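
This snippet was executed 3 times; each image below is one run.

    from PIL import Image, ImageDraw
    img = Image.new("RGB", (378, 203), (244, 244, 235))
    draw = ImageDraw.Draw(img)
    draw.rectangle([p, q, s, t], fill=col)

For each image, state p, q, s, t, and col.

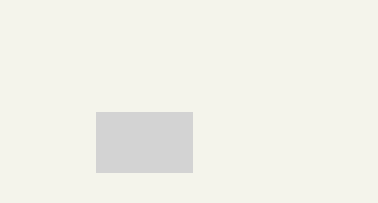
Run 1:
p = 96, q = 112, s = 192, t = 172, col = 'lightgray'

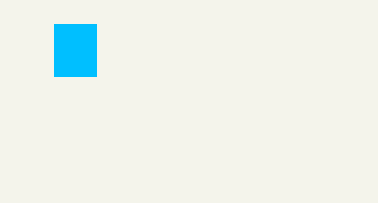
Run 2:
p = 54
q = 24
s = 96
t = 76
col = 'deepskyblue'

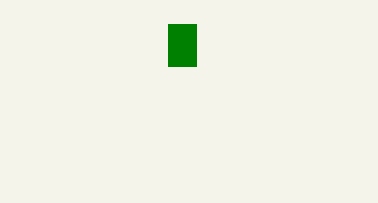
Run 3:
p = 168
q = 24
s = 196
t = 66
col = 'green'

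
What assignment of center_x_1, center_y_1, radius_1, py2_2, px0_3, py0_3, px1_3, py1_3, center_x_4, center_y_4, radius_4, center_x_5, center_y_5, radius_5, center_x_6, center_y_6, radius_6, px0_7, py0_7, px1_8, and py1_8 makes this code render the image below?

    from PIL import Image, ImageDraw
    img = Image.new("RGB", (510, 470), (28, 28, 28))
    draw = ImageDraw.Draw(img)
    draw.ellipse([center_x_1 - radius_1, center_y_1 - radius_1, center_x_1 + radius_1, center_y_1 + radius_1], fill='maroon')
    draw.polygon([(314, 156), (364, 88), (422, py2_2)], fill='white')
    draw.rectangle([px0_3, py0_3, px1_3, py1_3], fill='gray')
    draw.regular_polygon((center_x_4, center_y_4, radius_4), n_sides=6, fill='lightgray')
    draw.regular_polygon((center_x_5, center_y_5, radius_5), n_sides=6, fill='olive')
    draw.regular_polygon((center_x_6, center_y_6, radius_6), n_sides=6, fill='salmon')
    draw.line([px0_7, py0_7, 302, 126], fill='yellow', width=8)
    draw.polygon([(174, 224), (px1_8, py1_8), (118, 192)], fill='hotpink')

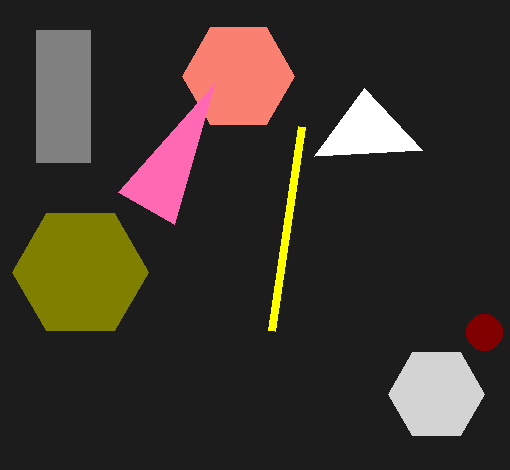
center_x_1 = 484
center_y_1 = 332
radius_1 = 18
py2_2 = 150
px0_3 = 36
py0_3 = 30
px1_3 = 90
py1_3 = 162
center_x_4 = 436
center_y_4 = 394
radius_4 = 48
center_x_5 = 80
center_y_5 = 272
radius_5 = 68
center_x_6 = 238
center_y_6 = 76
radius_6 = 56
px0_7 = 272
py0_7 = 330
px1_8 = 214
py1_8 = 84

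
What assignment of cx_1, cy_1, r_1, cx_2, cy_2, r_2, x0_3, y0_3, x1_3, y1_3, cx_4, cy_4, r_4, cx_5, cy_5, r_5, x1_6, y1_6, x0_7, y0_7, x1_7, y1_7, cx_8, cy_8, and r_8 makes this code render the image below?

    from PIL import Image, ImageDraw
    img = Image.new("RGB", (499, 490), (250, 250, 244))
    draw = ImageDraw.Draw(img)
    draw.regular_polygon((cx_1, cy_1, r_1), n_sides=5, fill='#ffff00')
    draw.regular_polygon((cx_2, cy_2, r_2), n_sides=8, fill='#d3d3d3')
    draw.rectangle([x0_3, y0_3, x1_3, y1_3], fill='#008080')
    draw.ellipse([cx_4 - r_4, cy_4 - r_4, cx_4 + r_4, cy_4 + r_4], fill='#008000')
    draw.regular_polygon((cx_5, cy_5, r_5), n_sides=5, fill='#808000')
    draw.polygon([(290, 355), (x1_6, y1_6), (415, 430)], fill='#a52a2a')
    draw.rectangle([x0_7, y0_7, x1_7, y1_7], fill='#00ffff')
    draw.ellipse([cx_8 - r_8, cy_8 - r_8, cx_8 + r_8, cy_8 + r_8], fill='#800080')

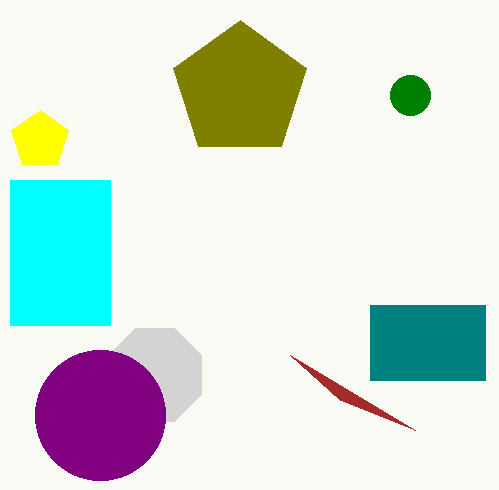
cx_1 = 40; cy_1 = 140; r_1 = 30; cx_2 = 155; cy_2 = 375; r_2 = 50; x0_3 = 370; y0_3 = 305; x1_3 = 485; y1_3 = 380; cx_4 = 410; cy_4 = 95; r_4 = 20; cx_5 = 240; cy_5 = 90; r_5 = 70; x1_6 = 340; y1_6 = 400; x0_7 = 10; y0_7 = 180; x1_7 = 110; y1_7 = 325; cx_8 = 100; cy_8 = 415; r_8 = 65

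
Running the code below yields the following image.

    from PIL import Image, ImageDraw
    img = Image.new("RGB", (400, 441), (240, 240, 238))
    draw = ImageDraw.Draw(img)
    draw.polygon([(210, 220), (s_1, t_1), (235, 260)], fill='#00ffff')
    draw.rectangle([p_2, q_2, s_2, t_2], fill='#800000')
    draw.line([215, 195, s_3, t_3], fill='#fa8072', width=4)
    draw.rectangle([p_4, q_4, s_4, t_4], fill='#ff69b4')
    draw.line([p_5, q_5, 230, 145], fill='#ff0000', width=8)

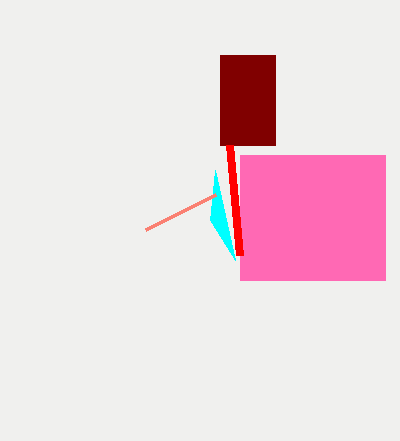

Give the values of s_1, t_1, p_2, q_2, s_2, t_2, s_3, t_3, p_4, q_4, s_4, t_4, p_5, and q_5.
s_1 = 215
t_1 = 170
p_2 = 220
q_2 = 55
s_2 = 275
t_2 = 145
s_3 = 145
t_3 = 230
p_4 = 240
q_4 = 155
s_4 = 385
t_4 = 280
p_5 = 240
q_5 = 255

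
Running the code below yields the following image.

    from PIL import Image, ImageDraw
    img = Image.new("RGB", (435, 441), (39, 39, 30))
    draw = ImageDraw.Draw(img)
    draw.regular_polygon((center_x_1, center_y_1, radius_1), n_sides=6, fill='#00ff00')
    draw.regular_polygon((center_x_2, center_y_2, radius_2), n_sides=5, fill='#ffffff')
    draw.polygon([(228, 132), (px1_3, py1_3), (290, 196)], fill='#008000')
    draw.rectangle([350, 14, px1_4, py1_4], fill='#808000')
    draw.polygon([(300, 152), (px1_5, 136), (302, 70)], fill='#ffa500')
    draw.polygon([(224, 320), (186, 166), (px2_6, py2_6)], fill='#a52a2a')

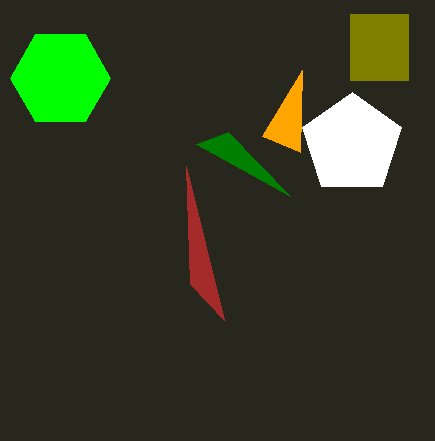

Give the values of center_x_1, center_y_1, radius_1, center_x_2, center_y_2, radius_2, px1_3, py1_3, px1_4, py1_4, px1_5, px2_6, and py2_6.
center_x_1 = 60
center_y_1 = 78
radius_1 = 50
center_x_2 = 352
center_y_2 = 144
radius_2 = 52
px1_3 = 196
py1_3 = 144
px1_4 = 408
py1_4 = 80
px1_5 = 262
px2_6 = 190
py2_6 = 284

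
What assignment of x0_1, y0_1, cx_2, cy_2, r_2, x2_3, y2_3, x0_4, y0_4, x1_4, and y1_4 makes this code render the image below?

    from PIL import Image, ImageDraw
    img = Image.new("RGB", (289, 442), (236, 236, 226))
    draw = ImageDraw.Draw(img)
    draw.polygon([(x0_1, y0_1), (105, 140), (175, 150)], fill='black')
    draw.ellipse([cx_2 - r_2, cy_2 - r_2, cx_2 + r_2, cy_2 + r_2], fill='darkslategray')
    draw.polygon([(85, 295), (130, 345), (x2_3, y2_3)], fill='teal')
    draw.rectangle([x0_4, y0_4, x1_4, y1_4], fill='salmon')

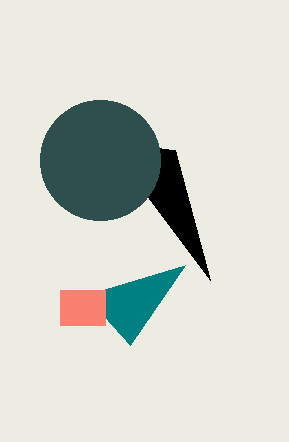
x0_1 = 210
y0_1 = 280
cx_2 = 100
cy_2 = 160
r_2 = 60
x2_3 = 185
y2_3 = 265
x0_4 = 60
y0_4 = 290
x1_4 = 105
y1_4 = 325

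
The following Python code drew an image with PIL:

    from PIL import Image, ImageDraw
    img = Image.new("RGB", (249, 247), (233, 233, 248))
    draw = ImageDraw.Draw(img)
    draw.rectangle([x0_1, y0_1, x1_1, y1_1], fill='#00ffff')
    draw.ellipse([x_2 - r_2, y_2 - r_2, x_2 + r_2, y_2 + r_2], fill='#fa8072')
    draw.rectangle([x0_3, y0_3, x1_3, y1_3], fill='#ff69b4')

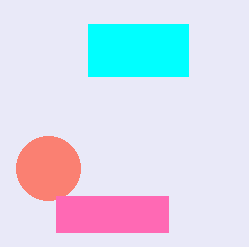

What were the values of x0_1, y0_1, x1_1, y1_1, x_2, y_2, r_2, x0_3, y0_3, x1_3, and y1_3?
x0_1 = 88; y0_1 = 24; x1_1 = 188; y1_1 = 76; x_2 = 48; y_2 = 168; r_2 = 32; x0_3 = 56; y0_3 = 196; x1_3 = 168; y1_3 = 232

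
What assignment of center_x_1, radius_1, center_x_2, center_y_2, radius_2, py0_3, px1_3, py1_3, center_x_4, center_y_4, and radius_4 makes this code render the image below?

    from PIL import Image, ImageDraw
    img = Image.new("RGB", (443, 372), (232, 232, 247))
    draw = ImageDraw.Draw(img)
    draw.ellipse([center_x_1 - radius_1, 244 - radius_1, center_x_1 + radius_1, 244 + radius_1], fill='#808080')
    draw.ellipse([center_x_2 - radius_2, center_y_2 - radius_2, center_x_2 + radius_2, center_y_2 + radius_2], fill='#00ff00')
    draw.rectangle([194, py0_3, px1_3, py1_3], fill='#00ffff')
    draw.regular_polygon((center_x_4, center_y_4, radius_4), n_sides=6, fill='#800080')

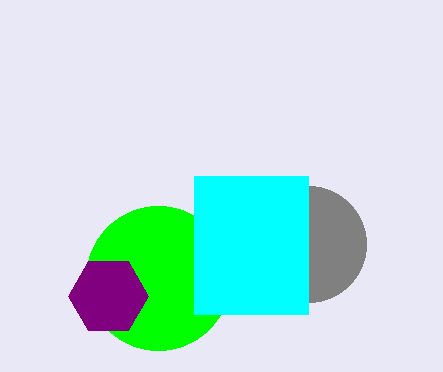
center_x_1 = 308, radius_1 = 58, center_x_2 = 158, center_y_2 = 278, radius_2 = 72, py0_3 = 176, px1_3 = 308, py1_3 = 314, center_x_4 = 108, center_y_4 = 296, radius_4 = 40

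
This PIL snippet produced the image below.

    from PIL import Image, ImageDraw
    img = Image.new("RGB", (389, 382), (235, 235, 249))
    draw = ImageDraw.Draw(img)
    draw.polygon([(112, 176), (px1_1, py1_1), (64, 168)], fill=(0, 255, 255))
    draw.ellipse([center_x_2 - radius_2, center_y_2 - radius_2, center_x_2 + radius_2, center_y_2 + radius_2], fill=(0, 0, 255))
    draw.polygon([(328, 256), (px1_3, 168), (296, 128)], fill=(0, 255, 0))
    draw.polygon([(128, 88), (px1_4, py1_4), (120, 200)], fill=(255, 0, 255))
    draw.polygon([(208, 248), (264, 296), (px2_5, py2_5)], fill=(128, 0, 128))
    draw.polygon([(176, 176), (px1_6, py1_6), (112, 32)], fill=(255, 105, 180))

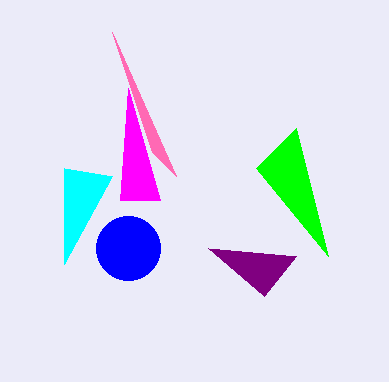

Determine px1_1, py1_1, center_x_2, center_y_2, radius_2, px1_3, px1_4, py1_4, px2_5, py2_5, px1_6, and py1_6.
px1_1 = 64
py1_1 = 264
center_x_2 = 128
center_y_2 = 248
radius_2 = 32
px1_3 = 256
px1_4 = 160
py1_4 = 200
px2_5 = 296
py2_5 = 256
px1_6 = 152
py1_6 = 152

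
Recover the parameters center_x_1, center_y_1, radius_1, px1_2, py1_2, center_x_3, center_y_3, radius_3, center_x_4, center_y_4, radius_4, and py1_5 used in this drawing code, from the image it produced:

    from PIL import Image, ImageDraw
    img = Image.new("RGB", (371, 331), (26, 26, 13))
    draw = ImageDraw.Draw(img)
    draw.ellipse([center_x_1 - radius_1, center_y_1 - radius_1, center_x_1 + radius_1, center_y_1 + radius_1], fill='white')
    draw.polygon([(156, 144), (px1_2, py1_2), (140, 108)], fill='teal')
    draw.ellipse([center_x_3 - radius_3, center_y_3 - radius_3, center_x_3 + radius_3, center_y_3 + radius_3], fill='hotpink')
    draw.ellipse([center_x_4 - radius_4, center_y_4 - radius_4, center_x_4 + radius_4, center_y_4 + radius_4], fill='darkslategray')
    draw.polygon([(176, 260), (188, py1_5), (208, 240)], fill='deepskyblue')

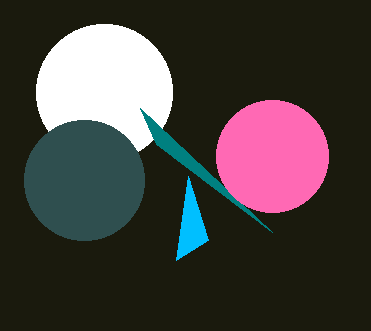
center_x_1 = 104; center_y_1 = 92; radius_1 = 68; px1_2 = 272; py1_2 = 232; center_x_3 = 272; center_y_3 = 156; radius_3 = 56; center_x_4 = 84; center_y_4 = 180; radius_4 = 60; py1_5 = 176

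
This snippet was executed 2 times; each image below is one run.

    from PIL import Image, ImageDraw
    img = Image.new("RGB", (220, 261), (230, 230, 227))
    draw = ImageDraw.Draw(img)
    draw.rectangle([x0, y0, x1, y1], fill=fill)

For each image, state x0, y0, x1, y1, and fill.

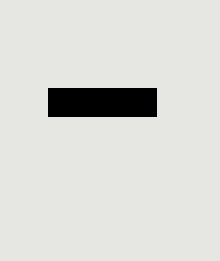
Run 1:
x0 = 48; y0 = 88; x1 = 156; y1 = 116; fill = 'black'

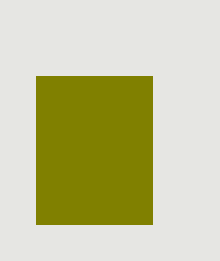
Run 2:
x0 = 36; y0 = 76; x1 = 152; y1 = 224; fill = 'olive'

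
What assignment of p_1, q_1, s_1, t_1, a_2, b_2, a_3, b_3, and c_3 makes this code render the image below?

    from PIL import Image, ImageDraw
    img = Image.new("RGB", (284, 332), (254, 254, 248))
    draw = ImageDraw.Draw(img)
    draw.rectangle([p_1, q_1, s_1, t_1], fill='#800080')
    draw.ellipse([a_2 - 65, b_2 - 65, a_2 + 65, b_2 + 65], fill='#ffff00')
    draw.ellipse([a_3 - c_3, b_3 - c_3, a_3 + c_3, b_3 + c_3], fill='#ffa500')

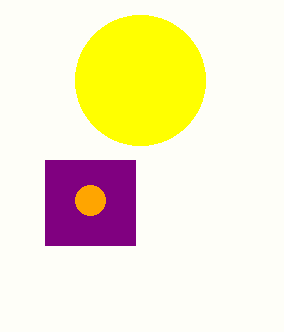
p_1 = 45, q_1 = 160, s_1 = 135, t_1 = 245, a_2 = 140, b_2 = 80, a_3 = 90, b_3 = 200, c_3 = 15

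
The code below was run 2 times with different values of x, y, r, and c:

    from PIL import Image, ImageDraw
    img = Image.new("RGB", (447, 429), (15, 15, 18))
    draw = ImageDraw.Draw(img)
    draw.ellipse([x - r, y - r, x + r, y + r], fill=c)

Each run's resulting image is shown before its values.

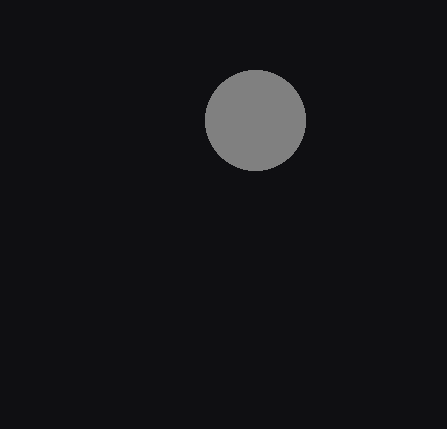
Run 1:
x = 255, y = 120, r = 50, c = 'gray'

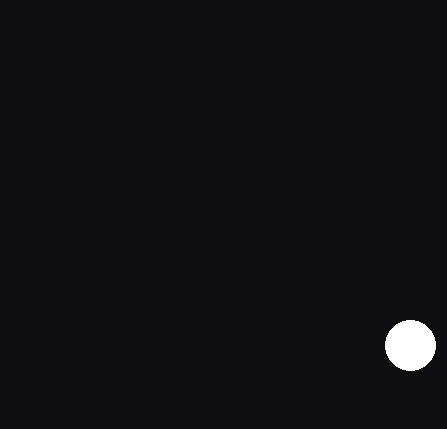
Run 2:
x = 410, y = 345, r = 25, c = 'white'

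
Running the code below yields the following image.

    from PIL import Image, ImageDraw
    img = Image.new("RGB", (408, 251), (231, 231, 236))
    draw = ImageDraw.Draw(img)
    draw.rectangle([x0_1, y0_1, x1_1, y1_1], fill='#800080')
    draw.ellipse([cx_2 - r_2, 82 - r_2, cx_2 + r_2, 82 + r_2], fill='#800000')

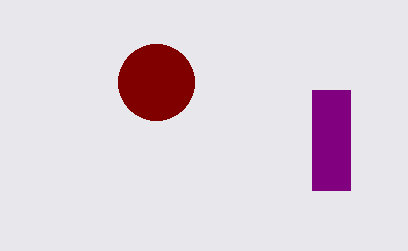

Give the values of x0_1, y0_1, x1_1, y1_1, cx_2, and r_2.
x0_1 = 312; y0_1 = 90; x1_1 = 350; y1_1 = 190; cx_2 = 156; r_2 = 38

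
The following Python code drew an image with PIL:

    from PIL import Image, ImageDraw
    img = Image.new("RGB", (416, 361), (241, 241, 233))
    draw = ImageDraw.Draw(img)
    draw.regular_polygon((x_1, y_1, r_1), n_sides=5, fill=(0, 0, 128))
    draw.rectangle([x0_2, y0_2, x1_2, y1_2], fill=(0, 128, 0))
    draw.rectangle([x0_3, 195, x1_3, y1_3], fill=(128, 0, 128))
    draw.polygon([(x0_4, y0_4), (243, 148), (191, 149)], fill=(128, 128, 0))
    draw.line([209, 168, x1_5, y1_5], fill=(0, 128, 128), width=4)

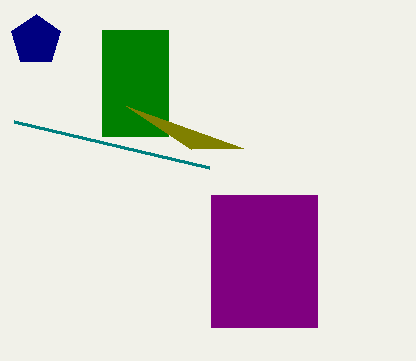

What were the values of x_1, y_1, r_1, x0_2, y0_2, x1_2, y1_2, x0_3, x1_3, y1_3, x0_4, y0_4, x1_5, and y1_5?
x_1 = 36
y_1 = 40
r_1 = 26
x0_2 = 102
y0_2 = 30
x1_2 = 168
y1_2 = 136
x0_3 = 211
x1_3 = 317
y1_3 = 327
x0_4 = 126
y0_4 = 106
x1_5 = 14
y1_5 = 122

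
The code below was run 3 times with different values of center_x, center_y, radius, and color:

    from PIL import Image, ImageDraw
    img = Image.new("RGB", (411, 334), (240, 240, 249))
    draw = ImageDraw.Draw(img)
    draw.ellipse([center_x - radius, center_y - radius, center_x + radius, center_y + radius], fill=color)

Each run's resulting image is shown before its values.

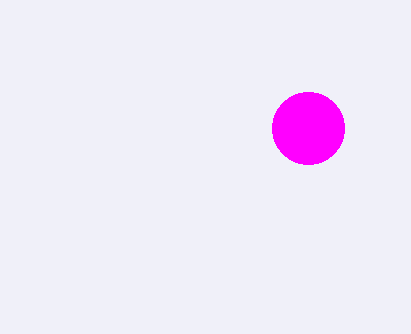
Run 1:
center_x = 308, center_y = 128, radius = 36, color = 'magenta'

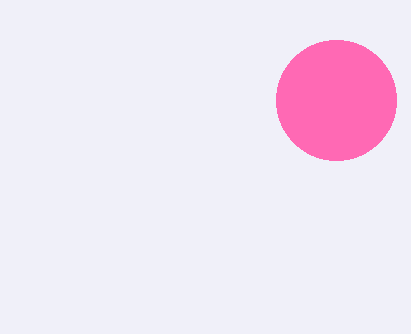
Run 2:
center_x = 336
center_y = 100
radius = 60
color = 'hotpink'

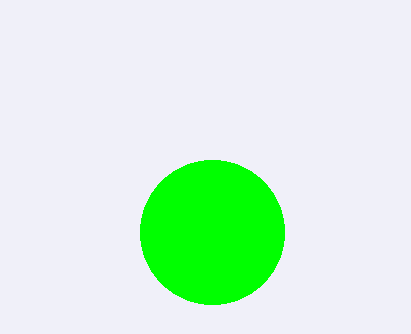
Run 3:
center_x = 212; center_y = 232; radius = 72; color = 'lime'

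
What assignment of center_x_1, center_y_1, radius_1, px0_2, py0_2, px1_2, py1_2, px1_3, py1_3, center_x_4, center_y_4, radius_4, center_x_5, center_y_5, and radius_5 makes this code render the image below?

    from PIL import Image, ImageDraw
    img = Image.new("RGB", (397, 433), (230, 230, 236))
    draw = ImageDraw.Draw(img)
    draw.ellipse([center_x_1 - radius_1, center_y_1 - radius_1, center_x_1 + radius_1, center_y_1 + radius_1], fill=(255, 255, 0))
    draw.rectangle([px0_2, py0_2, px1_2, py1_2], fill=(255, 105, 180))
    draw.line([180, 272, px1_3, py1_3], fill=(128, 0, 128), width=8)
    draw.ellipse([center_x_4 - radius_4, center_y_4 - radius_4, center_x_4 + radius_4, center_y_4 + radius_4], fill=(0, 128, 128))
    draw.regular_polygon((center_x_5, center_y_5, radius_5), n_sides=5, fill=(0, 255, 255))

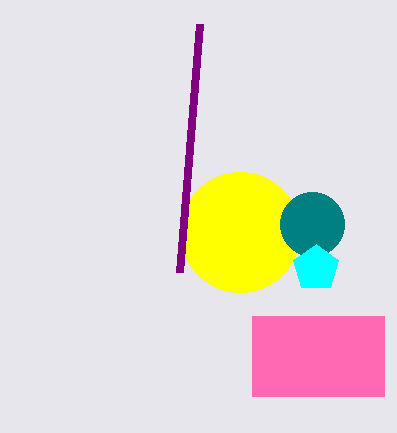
center_x_1 = 240; center_y_1 = 232; radius_1 = 60; px0_2 = 252; py0_2 = 316; px1_2 = 384; py1_2 = 396; px1_3 = 200; py1_3 = 24; center_x_4 = 312; center_y_4 = 224; radius_4 = 32; center_x_5 = 316; center_y_5 = 268; radius_5 = 24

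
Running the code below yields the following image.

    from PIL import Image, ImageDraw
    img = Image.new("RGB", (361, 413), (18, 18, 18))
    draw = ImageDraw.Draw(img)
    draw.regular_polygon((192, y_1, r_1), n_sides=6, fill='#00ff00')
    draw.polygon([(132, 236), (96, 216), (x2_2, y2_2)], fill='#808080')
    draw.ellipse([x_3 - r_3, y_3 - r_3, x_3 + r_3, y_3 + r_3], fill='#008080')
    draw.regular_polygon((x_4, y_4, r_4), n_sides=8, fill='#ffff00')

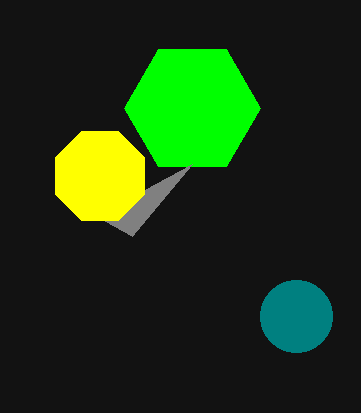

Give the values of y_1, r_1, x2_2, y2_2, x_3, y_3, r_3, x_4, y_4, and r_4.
y_1 = 108
r_1 = 68
x2_2 = 192
y2_2 = 164
x_3 = 296
y_3 = 316
r_3 = 36
x_4 = 100
y_4 = 176
r_4 = 48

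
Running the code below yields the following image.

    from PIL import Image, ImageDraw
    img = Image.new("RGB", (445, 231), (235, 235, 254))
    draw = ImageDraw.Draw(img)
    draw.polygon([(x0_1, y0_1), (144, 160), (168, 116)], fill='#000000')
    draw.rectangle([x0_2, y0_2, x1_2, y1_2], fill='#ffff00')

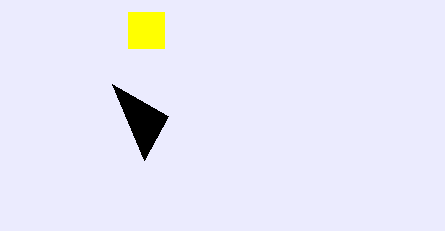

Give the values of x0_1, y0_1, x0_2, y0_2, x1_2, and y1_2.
x0_1 = 112
y0_1 = 84
x0_2 = 128
y0_2 = 12
x1_2 = 164
y1_2 = 48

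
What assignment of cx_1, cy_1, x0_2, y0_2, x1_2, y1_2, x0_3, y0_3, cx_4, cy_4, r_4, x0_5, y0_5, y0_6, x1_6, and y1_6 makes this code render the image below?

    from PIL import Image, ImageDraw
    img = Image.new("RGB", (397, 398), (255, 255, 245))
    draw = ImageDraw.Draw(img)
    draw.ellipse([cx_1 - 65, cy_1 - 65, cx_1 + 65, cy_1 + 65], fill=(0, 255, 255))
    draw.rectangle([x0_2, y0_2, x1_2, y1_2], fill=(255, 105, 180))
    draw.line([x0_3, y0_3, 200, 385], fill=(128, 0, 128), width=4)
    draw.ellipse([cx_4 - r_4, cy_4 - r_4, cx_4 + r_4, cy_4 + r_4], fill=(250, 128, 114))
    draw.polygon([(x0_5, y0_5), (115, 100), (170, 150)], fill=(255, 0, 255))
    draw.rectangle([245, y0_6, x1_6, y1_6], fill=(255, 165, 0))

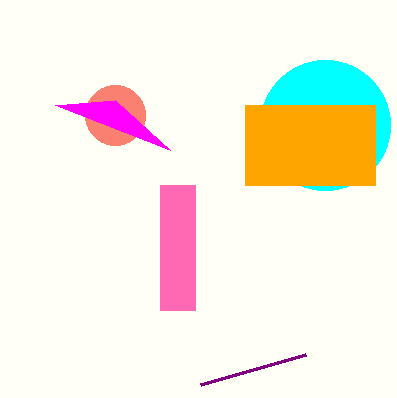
cx_1 = 325; cy_1 = 125; x0_2 = 160; y0_2 = 185; x1_2 = 195; y1_2 = 310; x0_3 = 305; y0_3 = 355; cx_4 = 115; cy_4 = 115; r_4 = 30; x0_5 = 55; y0_5 = 105; y0_6 = 105; x1_6 = 375; y1_6 = 185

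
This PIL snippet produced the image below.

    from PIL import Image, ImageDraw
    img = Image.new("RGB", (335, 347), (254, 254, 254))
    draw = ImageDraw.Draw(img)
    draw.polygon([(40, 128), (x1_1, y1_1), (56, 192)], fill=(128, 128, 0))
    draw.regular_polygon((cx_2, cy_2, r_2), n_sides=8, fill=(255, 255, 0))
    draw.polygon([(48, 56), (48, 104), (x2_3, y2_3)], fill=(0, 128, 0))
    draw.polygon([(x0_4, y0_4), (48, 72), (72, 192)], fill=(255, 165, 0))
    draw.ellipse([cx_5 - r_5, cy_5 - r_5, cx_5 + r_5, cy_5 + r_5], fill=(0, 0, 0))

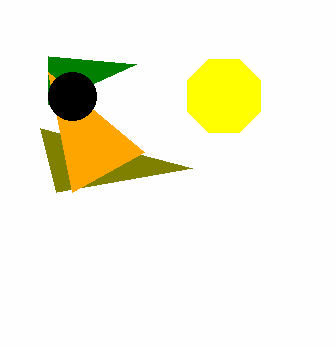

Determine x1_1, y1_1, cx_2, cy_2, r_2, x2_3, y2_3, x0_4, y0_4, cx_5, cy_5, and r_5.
x1_1 = 192, y1_1 = 168, cx_2 = 224, cy_2 = 96, r_2 = 40, x2_3 = 136, y2_3 = 64, x0_4 = 144, y0_4 = 152, cx_5 = 72, cy_5 = 96, r_5 = 24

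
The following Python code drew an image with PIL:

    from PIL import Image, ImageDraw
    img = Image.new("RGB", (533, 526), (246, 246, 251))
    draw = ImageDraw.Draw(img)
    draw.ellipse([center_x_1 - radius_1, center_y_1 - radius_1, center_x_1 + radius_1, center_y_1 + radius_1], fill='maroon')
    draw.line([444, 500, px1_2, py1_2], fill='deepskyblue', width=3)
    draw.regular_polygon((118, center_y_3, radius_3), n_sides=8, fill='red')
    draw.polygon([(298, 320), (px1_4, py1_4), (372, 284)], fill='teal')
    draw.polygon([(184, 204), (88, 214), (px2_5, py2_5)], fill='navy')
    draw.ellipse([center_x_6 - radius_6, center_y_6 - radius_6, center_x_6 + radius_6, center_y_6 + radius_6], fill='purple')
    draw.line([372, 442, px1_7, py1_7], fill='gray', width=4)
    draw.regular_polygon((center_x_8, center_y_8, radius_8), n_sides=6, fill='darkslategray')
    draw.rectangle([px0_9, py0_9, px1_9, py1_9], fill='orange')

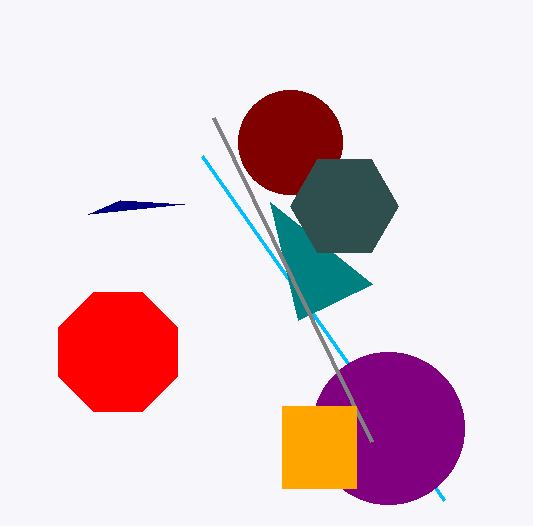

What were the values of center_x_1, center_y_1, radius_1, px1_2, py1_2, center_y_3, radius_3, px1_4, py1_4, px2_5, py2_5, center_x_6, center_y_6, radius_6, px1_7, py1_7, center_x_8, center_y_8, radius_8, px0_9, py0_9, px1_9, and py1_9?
center_x_1 = 290, center_y_1 = 142, radius_1 = 52, px1_2 = 202, py1_2 = 156, center_y_3 = 352, radius_3 = 64, px1_4 = 270, py1_4 = 202, px2_5 = 120, py2_5 = 200, center_x_6 = 388, center_y_6 = 428, radius_6 = 76, px1_7 = 214, py1_7 = 118, center_x_8 = 344, center_y_8 = 206, radius_8 = 54, px0_9 = 282, py0_9 = 406, px1_9 = 356, py1_9 = 488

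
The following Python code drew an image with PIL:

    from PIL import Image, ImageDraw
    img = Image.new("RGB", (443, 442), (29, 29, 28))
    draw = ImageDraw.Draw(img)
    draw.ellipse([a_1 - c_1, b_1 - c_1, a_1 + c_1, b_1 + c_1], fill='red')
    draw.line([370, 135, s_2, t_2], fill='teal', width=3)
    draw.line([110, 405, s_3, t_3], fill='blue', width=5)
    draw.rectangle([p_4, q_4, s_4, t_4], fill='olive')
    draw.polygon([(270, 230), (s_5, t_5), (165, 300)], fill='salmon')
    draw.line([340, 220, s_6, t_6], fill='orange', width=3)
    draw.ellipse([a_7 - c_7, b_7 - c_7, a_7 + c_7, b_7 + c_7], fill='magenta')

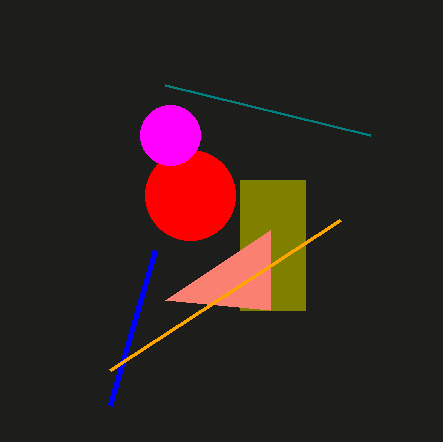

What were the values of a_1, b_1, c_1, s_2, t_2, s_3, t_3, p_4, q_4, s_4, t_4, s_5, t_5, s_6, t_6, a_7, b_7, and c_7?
a_1 = 190, b_1 = 195, c_1 = 45, s_2 = 165, t_2 = 85, s_3 = 155, t_3 = 250, p_4 = 240, q_4 = 180, s_4 = 305, t_4 = 310, s_5 = 270, t_5 = 310, s_6 = 110, t_6 = 370, a_7 = 170, b_7 = 135, c_7 = 30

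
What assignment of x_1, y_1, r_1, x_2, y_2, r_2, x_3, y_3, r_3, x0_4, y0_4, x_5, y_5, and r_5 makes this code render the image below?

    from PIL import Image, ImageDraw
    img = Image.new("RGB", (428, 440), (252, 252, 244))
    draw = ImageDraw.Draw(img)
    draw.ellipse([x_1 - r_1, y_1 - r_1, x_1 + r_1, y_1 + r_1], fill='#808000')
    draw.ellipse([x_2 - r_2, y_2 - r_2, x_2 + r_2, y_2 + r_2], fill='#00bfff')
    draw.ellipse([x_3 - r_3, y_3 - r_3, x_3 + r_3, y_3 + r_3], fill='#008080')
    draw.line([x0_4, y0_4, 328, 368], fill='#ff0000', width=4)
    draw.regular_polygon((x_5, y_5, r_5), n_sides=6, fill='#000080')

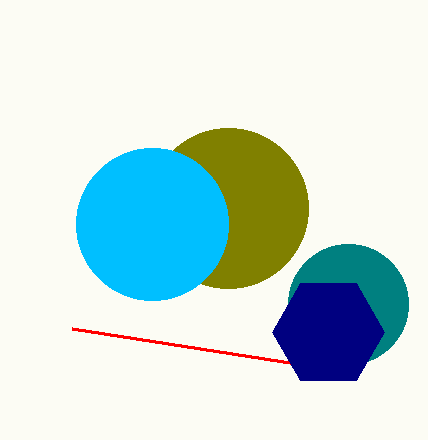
x_1 = 228; y_1 = 208; r_1 = 80; x_2 = 152; y_2 = 224; r_2 = 76; x_3 = 348; y_3 = 304; r_3 = 60; x0_4 = 72; y0_4 = 328; x_5 = 328; y_5 = 332; r_5 = 56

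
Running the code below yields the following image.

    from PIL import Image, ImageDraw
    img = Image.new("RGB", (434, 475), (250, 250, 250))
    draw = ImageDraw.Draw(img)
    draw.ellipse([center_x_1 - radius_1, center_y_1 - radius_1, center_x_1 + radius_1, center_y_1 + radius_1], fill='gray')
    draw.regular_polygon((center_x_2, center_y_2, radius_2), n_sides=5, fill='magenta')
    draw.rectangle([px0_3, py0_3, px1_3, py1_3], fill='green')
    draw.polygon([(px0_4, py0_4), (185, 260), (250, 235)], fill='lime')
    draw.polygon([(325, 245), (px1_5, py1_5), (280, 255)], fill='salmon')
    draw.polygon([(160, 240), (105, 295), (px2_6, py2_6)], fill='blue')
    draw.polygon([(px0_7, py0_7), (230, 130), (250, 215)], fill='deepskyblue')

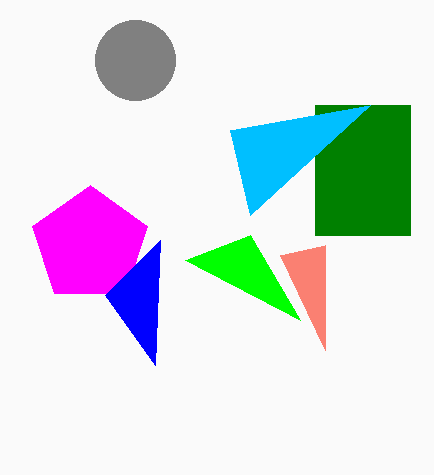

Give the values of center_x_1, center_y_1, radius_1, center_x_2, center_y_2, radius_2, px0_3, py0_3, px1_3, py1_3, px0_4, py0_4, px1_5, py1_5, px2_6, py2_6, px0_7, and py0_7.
center_x_1 = 135
center_y_1 = 60
radius_1 = 40
center_x_2 = 90
center_y_2 = 245
radius_2 = 60
px0_3 = 315
py0_3 = 105
px1_3 = 410
py1_3 = 235
px0_4 = 300
py0_4 = 320
px1_5 = 325
py1_5 = 350
px2_6 = 155
py2_6 = 365
px0_7 = 370
py0_7 = 105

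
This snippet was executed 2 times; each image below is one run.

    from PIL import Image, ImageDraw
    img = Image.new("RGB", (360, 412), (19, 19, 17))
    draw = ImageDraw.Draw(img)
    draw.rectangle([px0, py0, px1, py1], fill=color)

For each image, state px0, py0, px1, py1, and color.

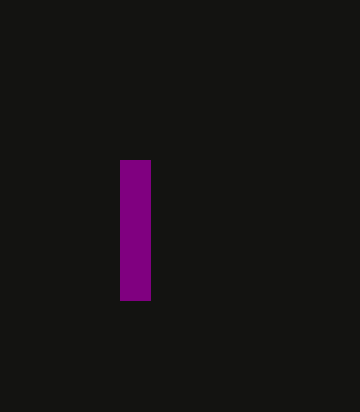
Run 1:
px0 = 120
py0 = 160
px1 = 150
py1 = 300
color = 'purple'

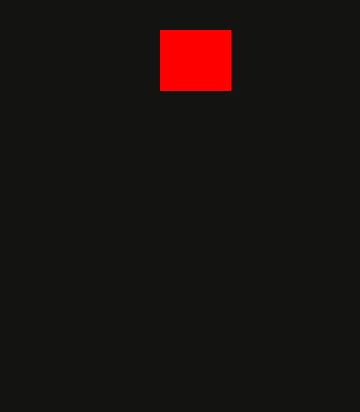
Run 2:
px0 = 160
py0 = 30
px1 = 230
py1 = 90
color = 'red'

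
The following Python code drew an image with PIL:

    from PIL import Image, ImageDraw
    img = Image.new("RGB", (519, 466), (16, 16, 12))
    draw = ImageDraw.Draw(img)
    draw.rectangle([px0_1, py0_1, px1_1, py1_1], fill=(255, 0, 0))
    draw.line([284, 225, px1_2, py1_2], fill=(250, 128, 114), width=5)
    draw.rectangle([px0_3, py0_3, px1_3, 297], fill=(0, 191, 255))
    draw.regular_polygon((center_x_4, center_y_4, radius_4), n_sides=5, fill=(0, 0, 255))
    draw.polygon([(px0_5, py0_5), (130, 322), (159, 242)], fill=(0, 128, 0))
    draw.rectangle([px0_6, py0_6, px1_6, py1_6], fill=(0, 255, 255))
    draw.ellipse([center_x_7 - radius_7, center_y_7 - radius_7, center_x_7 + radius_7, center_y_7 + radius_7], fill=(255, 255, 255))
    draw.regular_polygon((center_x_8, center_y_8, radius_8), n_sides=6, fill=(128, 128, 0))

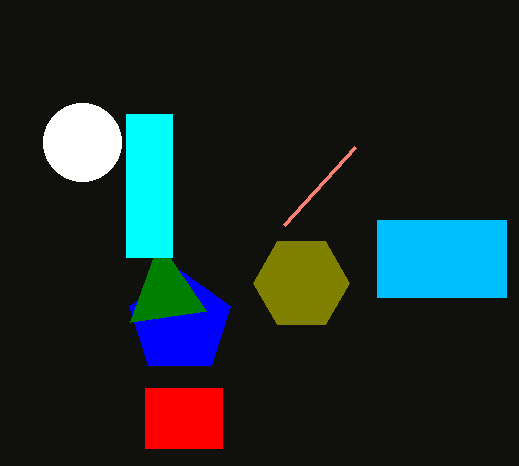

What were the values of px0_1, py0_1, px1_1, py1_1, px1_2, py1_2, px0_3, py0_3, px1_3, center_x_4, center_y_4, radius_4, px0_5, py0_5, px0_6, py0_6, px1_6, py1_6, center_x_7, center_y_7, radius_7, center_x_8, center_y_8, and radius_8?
px0_1 = 145, py0_1 = 388, px1_1 = 222, py1_1 = 448, px1_2 = 355, py1_2 = 147, px0_3 = 377, py0_3 = 220, px1_3 = 506, center_x_4 = 180, center_y_4 = 323, radius_4 = 53, px0_5 = 206, py0_5 = 311, px0_6 = 126, py0_6 = 114, px1_6 = 172, py1_6 = 257, center_x_7 = 82, center_y_7 = 142, radius_7 = 39, center_x_8 = 301, center_y_8 = 283, radius_8 = 48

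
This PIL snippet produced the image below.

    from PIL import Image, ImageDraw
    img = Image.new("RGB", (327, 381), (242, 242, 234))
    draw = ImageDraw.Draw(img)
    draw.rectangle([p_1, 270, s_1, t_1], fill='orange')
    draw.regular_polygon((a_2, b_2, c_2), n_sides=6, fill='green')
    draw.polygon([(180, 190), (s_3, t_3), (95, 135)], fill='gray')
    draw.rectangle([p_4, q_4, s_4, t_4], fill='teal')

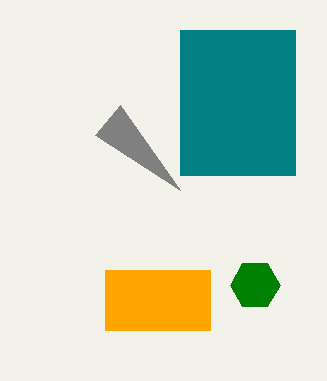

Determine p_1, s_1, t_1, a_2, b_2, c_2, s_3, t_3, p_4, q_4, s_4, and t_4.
p_1 = 105, s_1 = 210, t_1 = 330, a_2 = 255, b_2 = 285, c_2 = 25, s_3 = 120, t_3 = 105, p_4 = 180, q_4 = 30, s_4 = 295, t_4 = 175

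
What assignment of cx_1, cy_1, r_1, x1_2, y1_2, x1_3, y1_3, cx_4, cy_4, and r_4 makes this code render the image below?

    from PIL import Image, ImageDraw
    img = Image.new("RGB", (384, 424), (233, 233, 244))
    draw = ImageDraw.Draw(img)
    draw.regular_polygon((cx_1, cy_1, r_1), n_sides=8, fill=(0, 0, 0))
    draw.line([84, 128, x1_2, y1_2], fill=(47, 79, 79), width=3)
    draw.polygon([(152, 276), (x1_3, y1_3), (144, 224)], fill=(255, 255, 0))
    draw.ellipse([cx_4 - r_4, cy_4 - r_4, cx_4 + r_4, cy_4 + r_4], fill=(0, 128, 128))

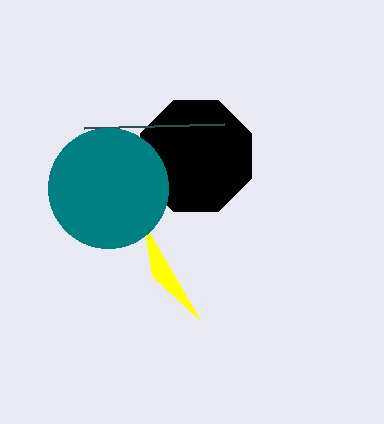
cx_1 = 196
cy_1 = 156
r_1 = 60
x1_2 = 224
y1_2 = 124
x1_3 = 200
y1_3 = 320
cx_4 = 108
cy_4 = 188
r_4 = 60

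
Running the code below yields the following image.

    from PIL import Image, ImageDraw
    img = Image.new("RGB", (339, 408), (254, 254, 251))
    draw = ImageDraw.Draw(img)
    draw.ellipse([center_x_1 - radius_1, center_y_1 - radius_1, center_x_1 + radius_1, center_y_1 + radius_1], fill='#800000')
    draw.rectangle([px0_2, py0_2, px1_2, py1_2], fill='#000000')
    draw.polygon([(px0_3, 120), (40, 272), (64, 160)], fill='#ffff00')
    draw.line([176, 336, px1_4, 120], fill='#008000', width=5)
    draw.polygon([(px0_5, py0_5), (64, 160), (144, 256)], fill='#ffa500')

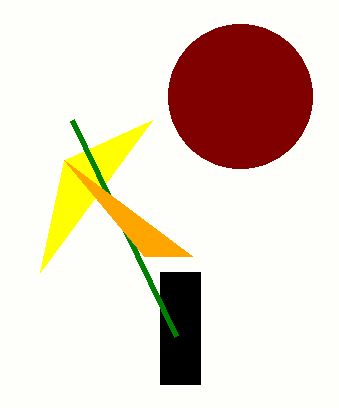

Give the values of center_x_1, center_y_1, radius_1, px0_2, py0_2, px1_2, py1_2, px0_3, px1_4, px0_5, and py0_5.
center_x_1 = 240; center_y_1 = 96; radius_1 = 72; px0_2 = 160; py0_2 = 272; px1_2 = 200; py1_2 = 384; px0_3 = 152; px1_4 = 72; px0_5 = 192; py0_5 = 256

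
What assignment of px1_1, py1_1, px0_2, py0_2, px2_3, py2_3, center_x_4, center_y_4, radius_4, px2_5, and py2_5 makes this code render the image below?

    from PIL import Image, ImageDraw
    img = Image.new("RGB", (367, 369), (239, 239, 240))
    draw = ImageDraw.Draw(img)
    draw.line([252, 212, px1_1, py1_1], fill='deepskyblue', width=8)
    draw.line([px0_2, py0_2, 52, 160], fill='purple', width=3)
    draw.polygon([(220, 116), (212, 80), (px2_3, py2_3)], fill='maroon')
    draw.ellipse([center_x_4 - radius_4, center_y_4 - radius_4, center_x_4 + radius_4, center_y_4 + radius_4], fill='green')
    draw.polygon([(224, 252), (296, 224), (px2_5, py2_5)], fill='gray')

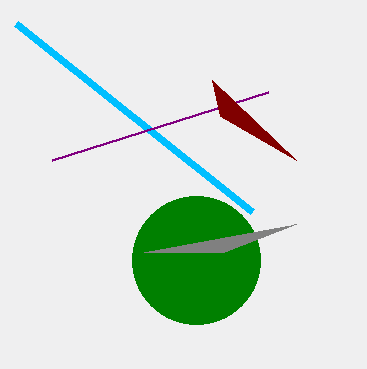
px1_1 = 16, py1_1 = 24, px0_2 = 268, py0_2 = 92, px2_3 = 296, py2_3 = 160, center_x_4 = 196, center_y_4 = 260, radius_4 = 64, px2_5 = 144, py2_5 = 252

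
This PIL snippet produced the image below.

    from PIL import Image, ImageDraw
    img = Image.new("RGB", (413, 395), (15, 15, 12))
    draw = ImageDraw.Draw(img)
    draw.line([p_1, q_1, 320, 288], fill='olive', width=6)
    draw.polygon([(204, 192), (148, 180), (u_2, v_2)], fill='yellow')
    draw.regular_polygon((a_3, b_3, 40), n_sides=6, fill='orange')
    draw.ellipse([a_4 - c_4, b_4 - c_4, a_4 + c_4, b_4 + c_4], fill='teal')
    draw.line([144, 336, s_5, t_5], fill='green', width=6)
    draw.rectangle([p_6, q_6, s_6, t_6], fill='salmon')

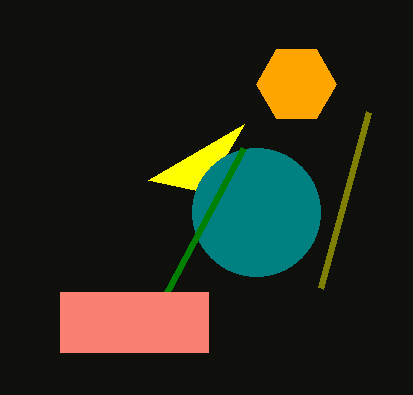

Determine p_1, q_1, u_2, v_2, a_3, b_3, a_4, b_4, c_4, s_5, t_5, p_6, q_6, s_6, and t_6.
p_1 = 368
q_1 = 112
u_2 = 244
v_2 = 124
a_3 = 296
b_3 = 84
a_4 = 256
b_4 = 212
c_4 = 64
s_5 = 244
t_5 = 148
p_6 = 60
q_6 = 292
s_6 = 208
t_6 = 352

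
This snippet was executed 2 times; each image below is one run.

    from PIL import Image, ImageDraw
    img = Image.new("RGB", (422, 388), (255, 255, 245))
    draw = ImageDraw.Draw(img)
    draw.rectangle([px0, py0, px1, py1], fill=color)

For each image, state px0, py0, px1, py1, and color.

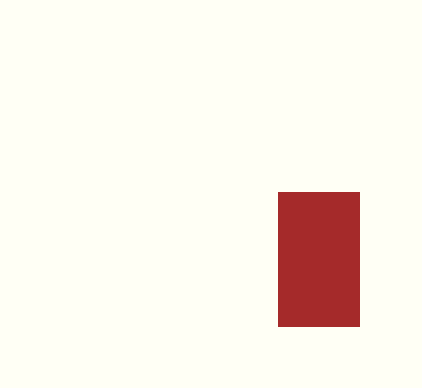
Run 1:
px0 = 278, py0 = 192, px1 = 359, py1 = 326, color = 'brown'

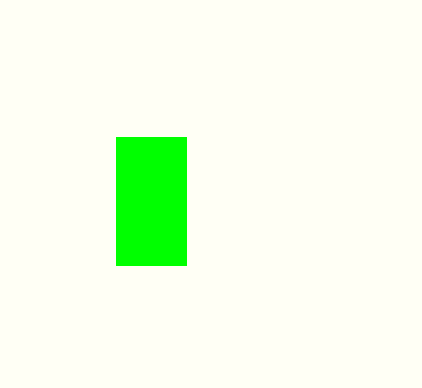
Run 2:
px0 = 116; py0 = 137; px1 = 186; py1 = 265; color = 'lime'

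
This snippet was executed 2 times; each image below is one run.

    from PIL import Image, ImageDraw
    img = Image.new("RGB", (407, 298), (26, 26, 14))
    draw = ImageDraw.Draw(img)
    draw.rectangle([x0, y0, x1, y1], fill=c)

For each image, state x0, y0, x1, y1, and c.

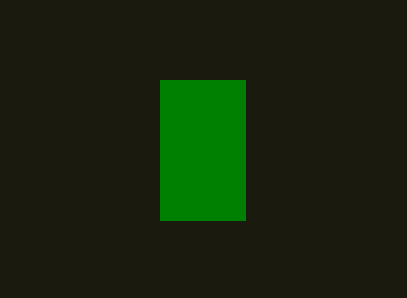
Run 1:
x0 = 160
y0 = 80
x1 = 245
y1 = 220
c = 'green'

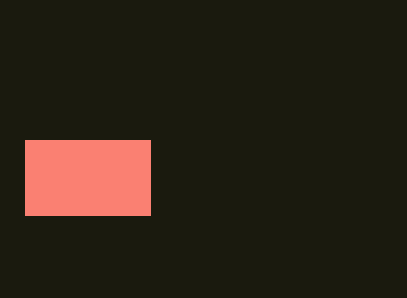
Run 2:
x0 = 25
y0 = 140
x1 = 150
y1 = 215
c = 'salmon'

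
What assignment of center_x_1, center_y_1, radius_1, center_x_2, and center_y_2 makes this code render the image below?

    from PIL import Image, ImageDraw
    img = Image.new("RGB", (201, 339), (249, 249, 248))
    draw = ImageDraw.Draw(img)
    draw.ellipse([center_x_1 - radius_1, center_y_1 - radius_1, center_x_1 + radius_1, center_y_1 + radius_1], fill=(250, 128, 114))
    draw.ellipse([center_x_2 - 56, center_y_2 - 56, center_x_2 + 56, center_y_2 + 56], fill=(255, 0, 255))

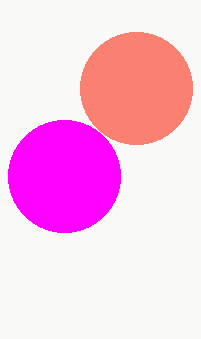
center_x_1 = 136
center_y_1 = 88
radius_1 = 56
center_x_2 = 64
center_y_2 = 176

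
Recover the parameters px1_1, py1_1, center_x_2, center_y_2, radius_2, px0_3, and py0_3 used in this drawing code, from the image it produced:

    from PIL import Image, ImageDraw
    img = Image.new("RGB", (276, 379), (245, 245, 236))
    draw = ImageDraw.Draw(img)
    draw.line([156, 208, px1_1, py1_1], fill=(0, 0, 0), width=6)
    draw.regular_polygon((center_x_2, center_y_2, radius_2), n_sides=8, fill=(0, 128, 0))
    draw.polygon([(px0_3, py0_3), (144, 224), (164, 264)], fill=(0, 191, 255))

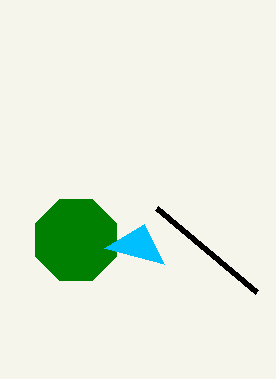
px1_1 = 256, py1_1 = 292, center_x_2 = 76, center_y_2 = 240, radius_2 = 44, px0_3 = 104, py0_3 = 248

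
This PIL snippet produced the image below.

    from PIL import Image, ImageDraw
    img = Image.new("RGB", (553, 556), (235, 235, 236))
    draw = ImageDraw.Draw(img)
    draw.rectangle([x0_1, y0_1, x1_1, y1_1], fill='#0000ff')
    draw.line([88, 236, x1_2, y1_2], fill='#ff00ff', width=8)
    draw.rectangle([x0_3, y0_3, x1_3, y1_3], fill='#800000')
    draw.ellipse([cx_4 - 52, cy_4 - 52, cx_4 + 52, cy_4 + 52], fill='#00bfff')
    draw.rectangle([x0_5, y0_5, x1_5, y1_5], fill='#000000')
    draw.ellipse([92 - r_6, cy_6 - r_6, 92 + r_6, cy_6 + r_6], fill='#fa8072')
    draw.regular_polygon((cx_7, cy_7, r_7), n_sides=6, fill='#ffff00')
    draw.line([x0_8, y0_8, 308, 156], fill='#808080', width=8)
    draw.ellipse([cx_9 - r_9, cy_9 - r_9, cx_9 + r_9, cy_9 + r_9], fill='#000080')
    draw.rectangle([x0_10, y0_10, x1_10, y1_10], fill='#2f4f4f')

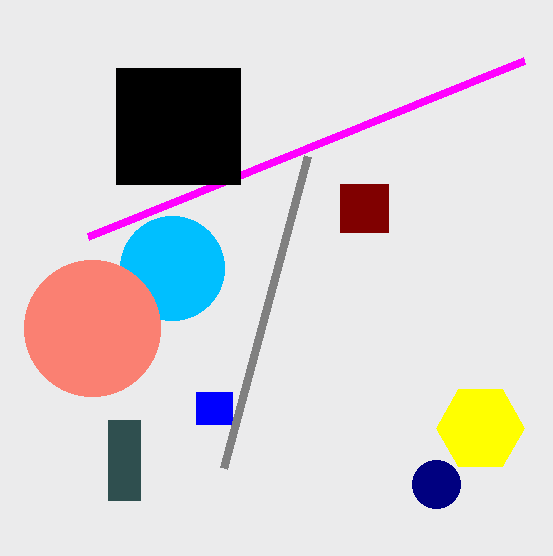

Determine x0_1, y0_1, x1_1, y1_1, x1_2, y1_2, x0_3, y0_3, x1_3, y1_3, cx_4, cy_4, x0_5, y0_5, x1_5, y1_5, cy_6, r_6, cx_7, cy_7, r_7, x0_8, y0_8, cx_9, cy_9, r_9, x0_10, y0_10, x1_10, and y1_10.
x0_1 = 196; y0_1 = 392; x1_1 = 232; y1_1 = 424; x1_2 = 524; y1_2 = 60; x0_3 = 340; y0_3 = 184; x1_3 = 388; y1_3 = 232; cx_4 = 172; cy_4 = 268; x0_5 = 116; y0_5 = 68; x1_5 = 240; y1_5 = 184; cy_6 = 328; r_6 = 68; cx_7 = 480; cy_7 = 428; r_7 = 44; x0_8 = 224; y0_8 = 468; cx_9 = 436; cy_9 = 484; r_9 = 24; x0_10 = 108; y0_10 = 420; x1_10 = 140; y1_10 = 500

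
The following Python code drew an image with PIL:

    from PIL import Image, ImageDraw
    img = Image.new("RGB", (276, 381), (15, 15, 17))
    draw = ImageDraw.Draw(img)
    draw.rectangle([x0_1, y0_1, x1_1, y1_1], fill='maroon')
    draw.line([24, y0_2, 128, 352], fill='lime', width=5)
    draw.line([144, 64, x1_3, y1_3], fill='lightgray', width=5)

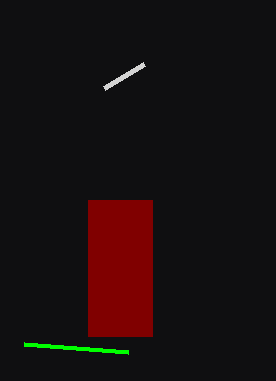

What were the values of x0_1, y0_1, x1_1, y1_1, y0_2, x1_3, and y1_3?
x0_1 = 88
y0_1 = 200
x1_1 = 152
y1_1 = 336
y0_2 = 344
x1_3 = 104
y1_3 = 88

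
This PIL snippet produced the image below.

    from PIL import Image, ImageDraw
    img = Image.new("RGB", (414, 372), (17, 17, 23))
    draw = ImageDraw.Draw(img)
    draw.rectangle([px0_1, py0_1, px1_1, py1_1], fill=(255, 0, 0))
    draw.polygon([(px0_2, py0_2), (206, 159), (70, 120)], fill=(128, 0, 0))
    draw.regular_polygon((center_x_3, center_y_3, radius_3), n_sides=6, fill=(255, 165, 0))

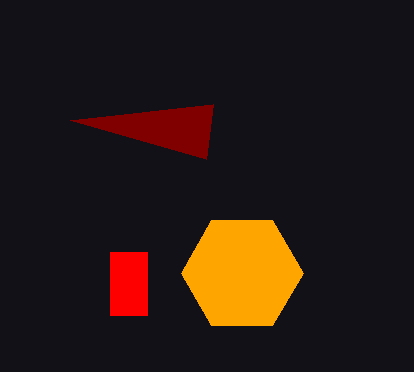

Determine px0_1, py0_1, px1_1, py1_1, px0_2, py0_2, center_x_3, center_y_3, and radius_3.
px0_1 = 110
py0_1 = 252
px1_1 = 147
py1_1 = 315
px0_2 = 213
py0_2 = 104
center_x_3 = 242
center_y_3 = 273
radius_3 = 61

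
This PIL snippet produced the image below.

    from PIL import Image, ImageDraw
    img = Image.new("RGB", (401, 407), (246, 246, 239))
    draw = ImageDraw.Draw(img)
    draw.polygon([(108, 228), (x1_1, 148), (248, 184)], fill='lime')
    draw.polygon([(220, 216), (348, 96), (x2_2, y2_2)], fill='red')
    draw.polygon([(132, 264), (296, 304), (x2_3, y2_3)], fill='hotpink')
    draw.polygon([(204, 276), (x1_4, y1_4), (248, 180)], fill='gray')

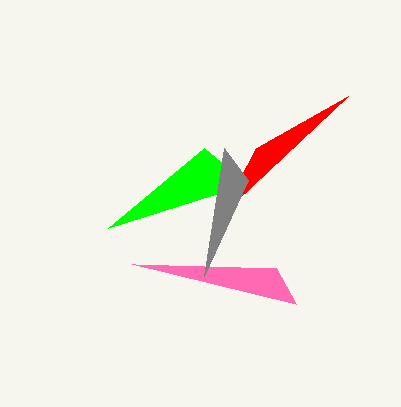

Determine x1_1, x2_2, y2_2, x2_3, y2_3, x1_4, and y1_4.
x1_1 = 204, x2_2 = 256, y2_2 = 148, x2_3 = 276, y2_3 = 268, x1_4 = 224, y1_4 = 148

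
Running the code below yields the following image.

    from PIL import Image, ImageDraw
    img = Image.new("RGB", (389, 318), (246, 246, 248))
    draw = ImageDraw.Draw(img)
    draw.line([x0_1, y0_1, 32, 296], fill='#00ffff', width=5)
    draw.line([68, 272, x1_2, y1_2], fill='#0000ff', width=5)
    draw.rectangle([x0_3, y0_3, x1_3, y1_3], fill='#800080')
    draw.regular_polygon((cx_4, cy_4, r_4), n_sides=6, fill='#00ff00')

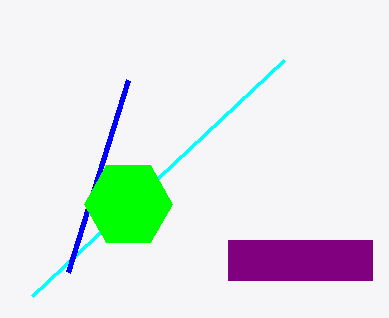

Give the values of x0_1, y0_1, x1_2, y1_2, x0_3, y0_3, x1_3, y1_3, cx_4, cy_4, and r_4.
x0_1 = 284, y0_1 = 60, x1_2 = 128, y1_2 = 80, x0_3 = 228, y0_3 = 240, x1_3 = 372, y1_3 = 280, cx_4 = 128, cy_4 = 204, r_4 = 44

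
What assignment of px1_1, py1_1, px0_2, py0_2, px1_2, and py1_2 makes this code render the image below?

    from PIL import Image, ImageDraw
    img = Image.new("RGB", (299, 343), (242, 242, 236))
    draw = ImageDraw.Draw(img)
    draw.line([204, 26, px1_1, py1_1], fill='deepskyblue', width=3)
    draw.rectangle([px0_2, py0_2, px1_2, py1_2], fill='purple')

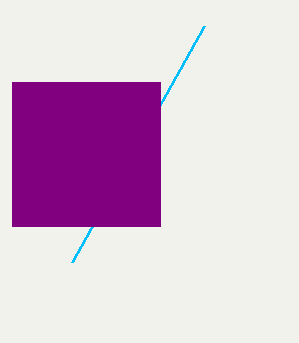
px1_1 = 72, py1_1 = 262, px0_2 = 12, py0_2 = 82, px1_2 = 160, py1_2 = 226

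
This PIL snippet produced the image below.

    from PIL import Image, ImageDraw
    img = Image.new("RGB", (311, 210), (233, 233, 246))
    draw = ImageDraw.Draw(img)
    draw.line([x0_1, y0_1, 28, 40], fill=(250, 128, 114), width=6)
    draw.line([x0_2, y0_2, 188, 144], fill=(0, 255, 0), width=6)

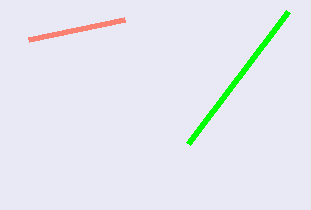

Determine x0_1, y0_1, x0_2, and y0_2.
x0_1 = 124; y0_1 = 20; x0_2 = 288; y0_2 = 12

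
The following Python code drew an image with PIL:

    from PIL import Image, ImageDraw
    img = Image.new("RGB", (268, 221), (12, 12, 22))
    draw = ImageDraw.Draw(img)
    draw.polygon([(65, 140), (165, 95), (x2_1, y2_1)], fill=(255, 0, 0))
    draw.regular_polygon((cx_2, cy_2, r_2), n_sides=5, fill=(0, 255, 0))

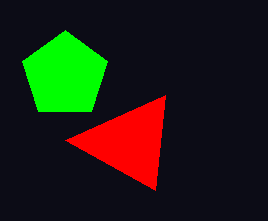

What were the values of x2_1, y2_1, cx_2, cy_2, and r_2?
x2_1 = 155
y2_1 = 190
cx_2 = 65
cy_2 = 75
r_2 = 45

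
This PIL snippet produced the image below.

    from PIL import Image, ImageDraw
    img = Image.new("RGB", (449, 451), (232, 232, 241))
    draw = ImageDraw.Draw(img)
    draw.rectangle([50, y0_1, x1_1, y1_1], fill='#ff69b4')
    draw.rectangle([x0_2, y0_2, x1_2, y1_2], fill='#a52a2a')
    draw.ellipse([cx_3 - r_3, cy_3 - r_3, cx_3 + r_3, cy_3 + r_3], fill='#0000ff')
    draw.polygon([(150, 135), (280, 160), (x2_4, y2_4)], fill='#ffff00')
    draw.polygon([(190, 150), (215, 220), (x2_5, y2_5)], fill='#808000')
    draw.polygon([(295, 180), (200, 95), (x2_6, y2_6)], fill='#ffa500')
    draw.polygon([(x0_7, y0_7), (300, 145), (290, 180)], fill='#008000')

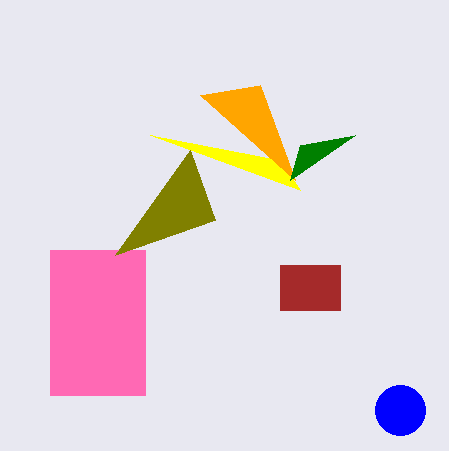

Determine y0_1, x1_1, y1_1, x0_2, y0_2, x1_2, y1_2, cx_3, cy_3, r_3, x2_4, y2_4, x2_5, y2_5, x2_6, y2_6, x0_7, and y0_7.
y0_1 = 250; x1_1 = 145; y1_1 = 395; x0_2 = 280; y0_2 = 265; x1_2 = 340; y1_2 = 310; cx_3 = 400; cy_3 = 410; r_3 = 25; x2_4 = 300; y2_4 = 190; x2_5 = 115; y2_5 = 255; x2_6 = 260; y2_6 = 85; x0_7 = 355; y0_7 = 135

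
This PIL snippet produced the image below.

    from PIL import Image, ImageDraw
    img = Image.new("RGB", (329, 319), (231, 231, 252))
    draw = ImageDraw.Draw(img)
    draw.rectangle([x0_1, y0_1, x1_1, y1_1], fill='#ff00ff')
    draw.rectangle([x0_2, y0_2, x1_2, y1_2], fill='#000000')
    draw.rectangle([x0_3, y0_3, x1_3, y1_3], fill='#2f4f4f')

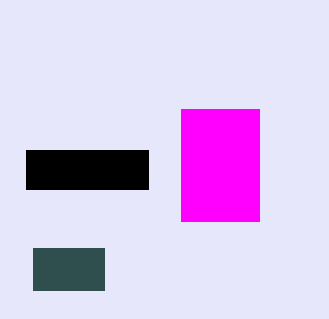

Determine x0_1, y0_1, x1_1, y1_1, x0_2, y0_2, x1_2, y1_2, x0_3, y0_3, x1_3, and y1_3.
x0_1 = 181; y0_1 = 109; x1_1 = 259; y1_1 = 221; x0_2 = 26; y0_2 = 150; x1_2 = 148; y1_2 = 189; x0_3 = 33; y0_3 = 248; x1_3 = 104; y1_3 = 290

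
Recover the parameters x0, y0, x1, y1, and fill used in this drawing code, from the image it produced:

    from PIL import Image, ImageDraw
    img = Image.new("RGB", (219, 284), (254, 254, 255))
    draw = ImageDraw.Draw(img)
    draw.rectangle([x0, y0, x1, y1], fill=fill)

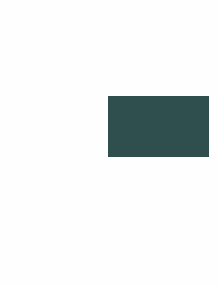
x0 = 108, y0 = 96, x1 = 208, y1 = 156, fill = 'darkslategray'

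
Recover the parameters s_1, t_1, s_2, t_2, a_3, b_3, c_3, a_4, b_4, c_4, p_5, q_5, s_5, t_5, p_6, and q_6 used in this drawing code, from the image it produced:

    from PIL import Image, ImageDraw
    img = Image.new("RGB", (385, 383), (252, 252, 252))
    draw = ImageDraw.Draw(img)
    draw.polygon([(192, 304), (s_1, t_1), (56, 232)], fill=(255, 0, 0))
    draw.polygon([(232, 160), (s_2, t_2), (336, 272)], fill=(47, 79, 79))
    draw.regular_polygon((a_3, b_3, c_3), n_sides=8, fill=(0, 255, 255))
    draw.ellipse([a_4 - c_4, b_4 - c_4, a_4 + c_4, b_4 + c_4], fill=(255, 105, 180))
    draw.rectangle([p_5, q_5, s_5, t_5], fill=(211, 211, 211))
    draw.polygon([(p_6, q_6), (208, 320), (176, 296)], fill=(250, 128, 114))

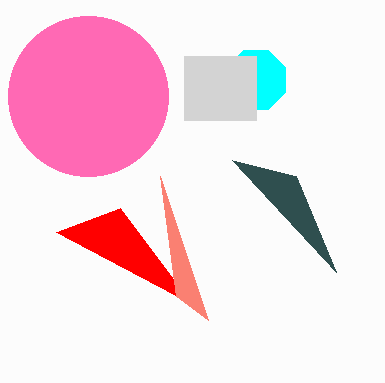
s_1 = 120, t_1 = 208, s_2 = 296, t_2 = 176, a_3 = 256, b_3 = 80, c_3 = 32, a_4 = 88, b_4 = 96, c_4 = 80, p_5 = 184, q_5 = 56, s_5 = 256, t_5 = 120, p_6 = 160, q_6 = 176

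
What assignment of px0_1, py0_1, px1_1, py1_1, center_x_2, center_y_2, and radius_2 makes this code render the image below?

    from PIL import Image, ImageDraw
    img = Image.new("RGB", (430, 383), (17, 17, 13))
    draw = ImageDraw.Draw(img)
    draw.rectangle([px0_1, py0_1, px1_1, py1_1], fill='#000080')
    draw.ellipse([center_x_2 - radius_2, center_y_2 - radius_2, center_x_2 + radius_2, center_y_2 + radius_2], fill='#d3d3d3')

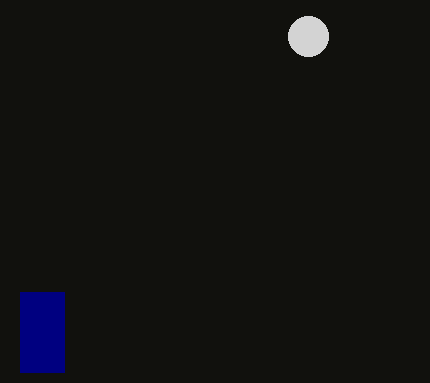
px0_1 = 20
py0_1 = 292
px1_1 = 64
py1_1 = 372
center_x_2 = 308
center_y_2 = 36
radius_2 = 20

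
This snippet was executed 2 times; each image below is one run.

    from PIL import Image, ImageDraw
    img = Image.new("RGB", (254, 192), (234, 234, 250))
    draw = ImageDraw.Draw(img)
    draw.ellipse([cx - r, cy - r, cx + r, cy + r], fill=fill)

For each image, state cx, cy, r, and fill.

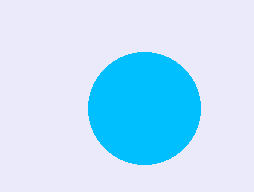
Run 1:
cx = 144
cy = 108
r = 56
fill = 'deepskyblue'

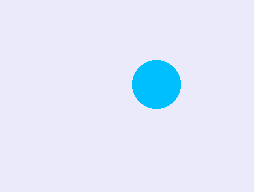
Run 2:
cx = 156
cy = 84
r = 24
fill = 'deepskyblue'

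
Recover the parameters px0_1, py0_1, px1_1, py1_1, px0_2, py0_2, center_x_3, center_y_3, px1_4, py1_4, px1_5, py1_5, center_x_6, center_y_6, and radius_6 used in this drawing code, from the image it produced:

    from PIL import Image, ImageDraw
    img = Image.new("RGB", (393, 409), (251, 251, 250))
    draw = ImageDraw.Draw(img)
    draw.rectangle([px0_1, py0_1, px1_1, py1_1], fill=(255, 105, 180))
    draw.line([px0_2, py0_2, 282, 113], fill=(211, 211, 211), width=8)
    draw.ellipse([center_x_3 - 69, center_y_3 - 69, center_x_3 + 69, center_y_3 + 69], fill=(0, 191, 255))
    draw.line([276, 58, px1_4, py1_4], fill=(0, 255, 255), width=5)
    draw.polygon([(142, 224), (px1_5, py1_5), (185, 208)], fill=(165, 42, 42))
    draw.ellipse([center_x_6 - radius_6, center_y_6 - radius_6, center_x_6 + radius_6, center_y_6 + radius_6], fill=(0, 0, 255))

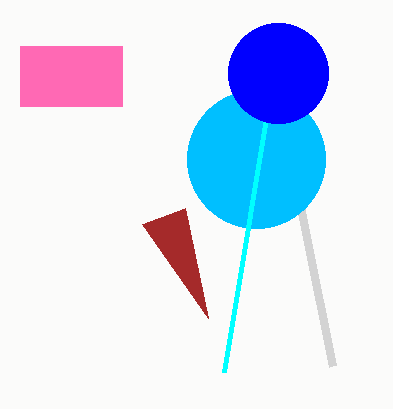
px0_1 = 20; py0_1 = 46; px1_1 = 122; py1_1 = 106; px0_2 = 333; py0_2 = 366; center_x_3 = 256; center_y_3 = 159; px1_4 = 224; py1_4 = 372; px1_5 = 208; py1_5 = 318; center_x_6 = 278; center_y_6 = 73; radius_6 = 50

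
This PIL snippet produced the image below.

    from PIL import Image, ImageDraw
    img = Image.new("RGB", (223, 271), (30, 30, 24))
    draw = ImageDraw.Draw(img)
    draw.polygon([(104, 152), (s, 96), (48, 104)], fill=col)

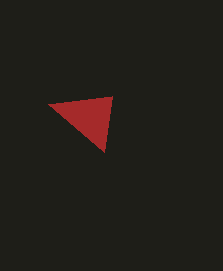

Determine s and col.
s = 112; col = 'brown'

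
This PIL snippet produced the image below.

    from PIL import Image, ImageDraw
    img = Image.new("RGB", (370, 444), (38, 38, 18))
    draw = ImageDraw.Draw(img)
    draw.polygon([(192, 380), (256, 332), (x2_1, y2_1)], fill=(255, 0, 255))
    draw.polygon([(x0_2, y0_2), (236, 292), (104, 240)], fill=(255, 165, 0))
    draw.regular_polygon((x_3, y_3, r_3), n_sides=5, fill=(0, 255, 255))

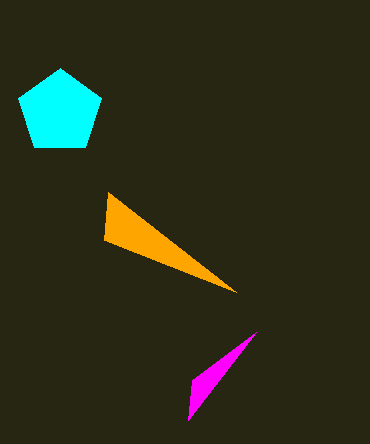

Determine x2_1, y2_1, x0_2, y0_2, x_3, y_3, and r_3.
x2_1 = 188
y2_1 = 420
x0_2 = 108
y0_2 = 192
x_3 = 60
y_3 = 112
r_3 = 44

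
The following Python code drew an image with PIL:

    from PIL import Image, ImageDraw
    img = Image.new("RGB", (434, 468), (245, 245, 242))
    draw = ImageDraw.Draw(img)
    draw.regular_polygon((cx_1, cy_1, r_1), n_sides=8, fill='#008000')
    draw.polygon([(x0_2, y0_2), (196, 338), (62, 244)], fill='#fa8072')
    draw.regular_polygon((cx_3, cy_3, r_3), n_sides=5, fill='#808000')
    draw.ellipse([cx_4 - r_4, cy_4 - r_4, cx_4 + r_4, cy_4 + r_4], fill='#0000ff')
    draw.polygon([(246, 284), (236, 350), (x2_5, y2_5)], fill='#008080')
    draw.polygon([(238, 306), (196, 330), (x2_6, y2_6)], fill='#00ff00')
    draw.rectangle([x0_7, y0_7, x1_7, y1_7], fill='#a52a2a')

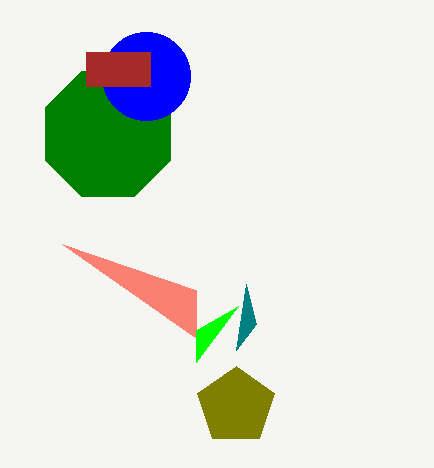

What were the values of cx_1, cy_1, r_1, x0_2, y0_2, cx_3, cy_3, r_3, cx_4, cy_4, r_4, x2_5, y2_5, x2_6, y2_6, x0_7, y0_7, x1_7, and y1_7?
cx_1 = 108; cy_1 = 134; r_1 = 68; x0_2 = 196; y0_2 = 290; cx_3 = 236; cy_3 = 406; r_3 = 40; cx_4 = 146; cy_4 = 76; r_4 = 44; x2_5 = 256; y2_5 = 324; x2_6 = 196; y2_6 = 362; x0_7 = 86; y0_7 = 52; x1_7 = 150; y1_7 = 86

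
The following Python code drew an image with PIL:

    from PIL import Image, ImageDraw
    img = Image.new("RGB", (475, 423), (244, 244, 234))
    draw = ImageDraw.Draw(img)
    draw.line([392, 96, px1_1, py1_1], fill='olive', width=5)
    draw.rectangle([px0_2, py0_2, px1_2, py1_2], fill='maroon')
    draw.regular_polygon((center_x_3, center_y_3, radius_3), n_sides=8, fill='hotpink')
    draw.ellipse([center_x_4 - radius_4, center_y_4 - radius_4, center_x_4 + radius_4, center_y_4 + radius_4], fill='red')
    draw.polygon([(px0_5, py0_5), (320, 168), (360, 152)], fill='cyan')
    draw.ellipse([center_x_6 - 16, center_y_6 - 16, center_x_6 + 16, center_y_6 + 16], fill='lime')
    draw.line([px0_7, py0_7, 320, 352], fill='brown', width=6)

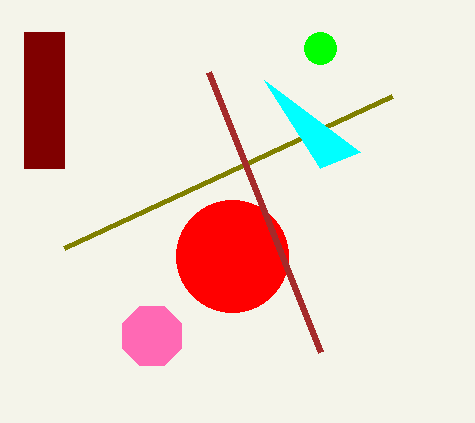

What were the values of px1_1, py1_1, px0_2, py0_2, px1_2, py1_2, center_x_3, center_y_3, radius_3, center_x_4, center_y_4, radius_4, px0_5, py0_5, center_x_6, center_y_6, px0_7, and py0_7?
px1_1 = 64
py1_1 = 248
px0_2 = 24
py0_2 = 32
px1_2 = 64
py1_2 = 168
center_x_3 = 152
center_y_3 = 336
radius_3 = 32
center_x_4 = 232
center_y_4 = 256
radius_4 = 56
px0_5 = 264
py0_5 = 80
center_x_6 = 320
center_y_6 = 48
px0_7 = 208
py0_7 = 72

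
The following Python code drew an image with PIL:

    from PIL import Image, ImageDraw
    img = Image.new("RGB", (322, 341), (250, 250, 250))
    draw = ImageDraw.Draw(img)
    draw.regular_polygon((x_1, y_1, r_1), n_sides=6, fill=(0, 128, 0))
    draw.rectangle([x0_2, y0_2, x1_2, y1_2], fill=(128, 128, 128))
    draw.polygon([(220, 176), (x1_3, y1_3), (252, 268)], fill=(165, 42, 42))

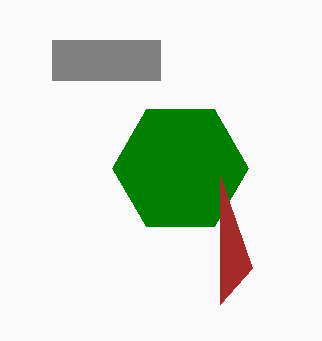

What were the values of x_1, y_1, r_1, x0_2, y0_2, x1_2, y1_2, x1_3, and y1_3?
x_1 = 180; y_1 = 168; r_1 = 68; x0_2 = 52; y0_2 = 40; x1_2 = 160; y1_2 = 80; x1_3 = 220; y1_3 = 304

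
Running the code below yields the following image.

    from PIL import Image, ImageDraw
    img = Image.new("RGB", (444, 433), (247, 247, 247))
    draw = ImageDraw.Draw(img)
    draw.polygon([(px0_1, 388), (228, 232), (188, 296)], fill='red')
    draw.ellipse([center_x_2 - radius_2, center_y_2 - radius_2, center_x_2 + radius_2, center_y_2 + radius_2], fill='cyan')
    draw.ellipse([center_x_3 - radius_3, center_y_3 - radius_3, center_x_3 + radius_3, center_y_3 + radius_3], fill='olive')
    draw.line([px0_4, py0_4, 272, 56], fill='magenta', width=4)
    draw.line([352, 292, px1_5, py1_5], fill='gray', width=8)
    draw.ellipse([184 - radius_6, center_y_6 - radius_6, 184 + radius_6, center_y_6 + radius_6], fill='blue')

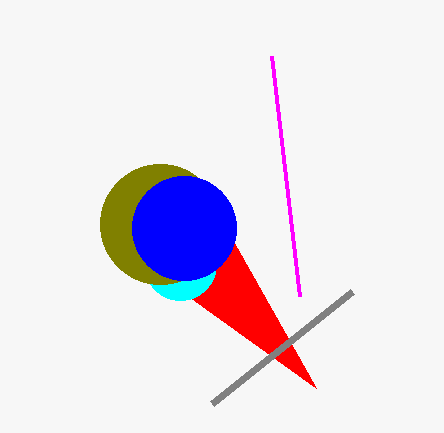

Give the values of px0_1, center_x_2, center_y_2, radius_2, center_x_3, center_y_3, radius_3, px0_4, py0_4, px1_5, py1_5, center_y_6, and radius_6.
px0_1 = 316
center_x_2 = 180
center_y_2 = 264
radius_2 = 36
center_x_3 = 160
center_y_3 = 224
radius_3 = 60
px0_4 = 300
py0_4 = 296
px1_5 = 212
py1_5 = 404
center_y_6 = 228
radius_6 = 52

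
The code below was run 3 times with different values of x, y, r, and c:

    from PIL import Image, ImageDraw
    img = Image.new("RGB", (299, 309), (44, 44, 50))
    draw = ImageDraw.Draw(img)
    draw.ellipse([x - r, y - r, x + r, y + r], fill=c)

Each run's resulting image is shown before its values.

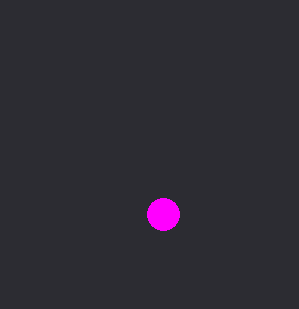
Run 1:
x = 163
y = 214
r = 16
c = 'magenta'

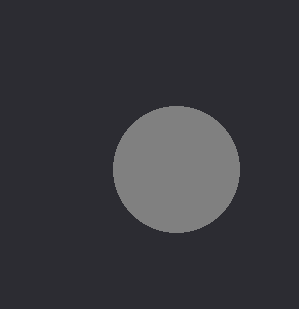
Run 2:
x = 176
y = 169
r = 63
c = 'gray'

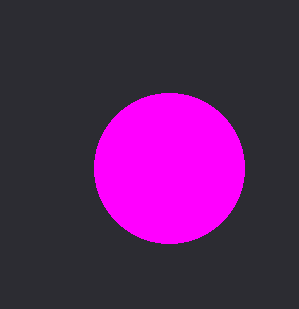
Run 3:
x = 169, y = 168, r = 75, c = 'magenta'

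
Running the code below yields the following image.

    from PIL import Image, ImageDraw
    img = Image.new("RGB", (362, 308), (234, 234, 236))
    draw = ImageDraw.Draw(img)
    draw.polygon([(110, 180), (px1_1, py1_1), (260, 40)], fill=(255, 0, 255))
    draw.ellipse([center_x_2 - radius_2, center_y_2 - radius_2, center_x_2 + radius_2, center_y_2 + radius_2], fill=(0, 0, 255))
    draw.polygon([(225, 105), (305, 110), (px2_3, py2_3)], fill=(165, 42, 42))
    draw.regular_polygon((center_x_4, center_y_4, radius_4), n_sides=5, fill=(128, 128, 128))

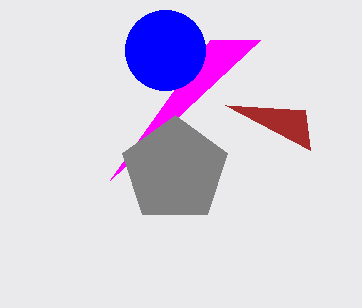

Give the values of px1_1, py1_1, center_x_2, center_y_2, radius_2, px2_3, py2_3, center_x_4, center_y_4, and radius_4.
px1_1 = 210, py1_1 = 40, center_x_2 = 165, center_y_2 = 50, radius_2 = 40, px2_3 = 310, py2_3 = 150, center_x_4 = 175, center_y_4 = 170, radius_4 = 55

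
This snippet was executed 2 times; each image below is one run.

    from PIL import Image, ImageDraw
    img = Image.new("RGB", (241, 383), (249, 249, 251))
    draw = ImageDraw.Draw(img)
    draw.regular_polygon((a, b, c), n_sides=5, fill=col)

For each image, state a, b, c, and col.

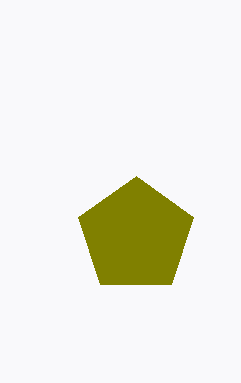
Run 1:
a = 136; b = 236; c = 60; col = 'olive'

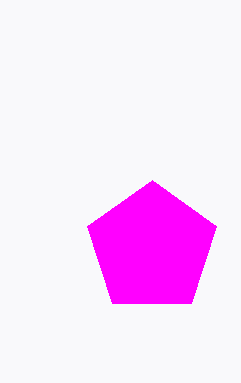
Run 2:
a = 152, b = 248, c = 68, col = 'magenta'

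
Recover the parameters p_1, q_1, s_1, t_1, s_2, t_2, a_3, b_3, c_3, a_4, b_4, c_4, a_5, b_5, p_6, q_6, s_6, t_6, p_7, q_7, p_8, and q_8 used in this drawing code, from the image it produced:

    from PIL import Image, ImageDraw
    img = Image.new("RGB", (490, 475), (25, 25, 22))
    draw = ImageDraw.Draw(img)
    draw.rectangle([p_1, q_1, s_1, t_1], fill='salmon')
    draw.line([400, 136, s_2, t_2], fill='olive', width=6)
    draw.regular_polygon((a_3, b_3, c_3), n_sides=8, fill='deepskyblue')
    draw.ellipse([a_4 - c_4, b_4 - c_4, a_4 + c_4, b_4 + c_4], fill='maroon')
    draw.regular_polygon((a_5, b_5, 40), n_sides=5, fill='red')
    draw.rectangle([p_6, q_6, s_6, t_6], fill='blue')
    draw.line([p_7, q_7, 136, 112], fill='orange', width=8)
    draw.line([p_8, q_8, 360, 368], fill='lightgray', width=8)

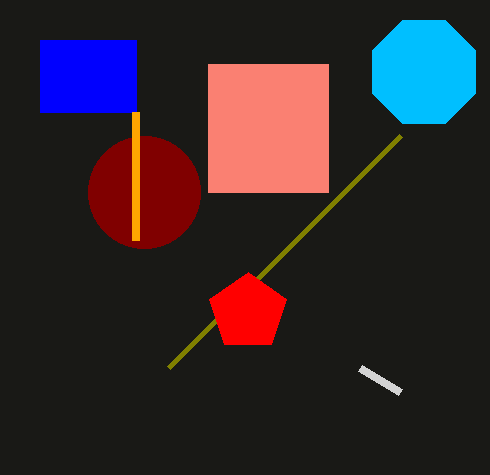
p_1 = 208
q_1 = 64
s_1 = 328
t_1 = 192
s_2 = 168
t_2 = 368
a_3 = 424
b_3 = 72
c_3 = 56
a_4 = 144
b_4 = 192
c_4 = 56
a_5 = 248
b_5 = 312
p_6 = 40
q_6 = 40
s_6 = 136
t_6 = 112
p_7 = 136
q_7 = 240
p_8 = 400
q_8 = 392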